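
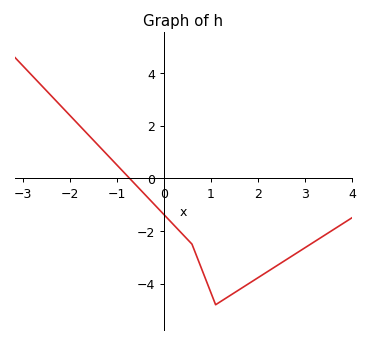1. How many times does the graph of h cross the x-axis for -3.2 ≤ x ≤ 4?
1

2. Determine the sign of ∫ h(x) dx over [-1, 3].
negative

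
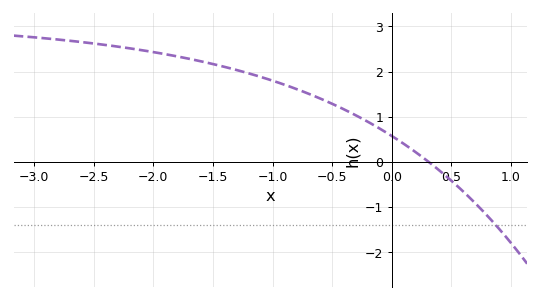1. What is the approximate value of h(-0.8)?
1.6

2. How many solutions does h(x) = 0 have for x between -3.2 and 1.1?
1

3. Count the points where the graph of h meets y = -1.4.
1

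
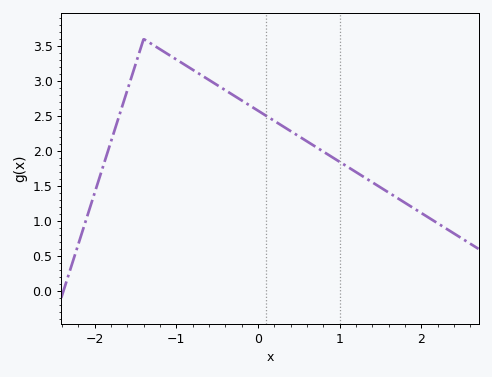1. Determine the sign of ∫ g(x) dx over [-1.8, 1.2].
positive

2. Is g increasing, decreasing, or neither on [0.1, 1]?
decreasing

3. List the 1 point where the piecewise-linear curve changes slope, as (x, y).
(-1.4, 3.6)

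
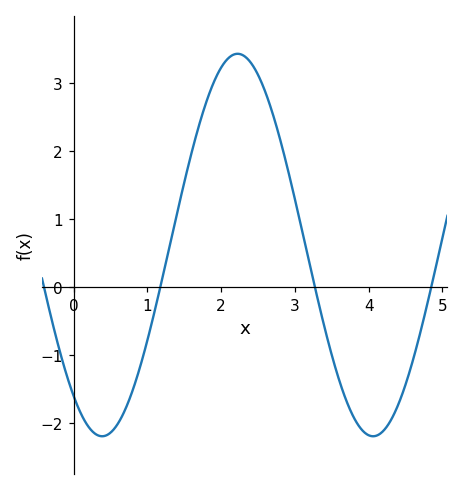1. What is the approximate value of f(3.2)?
0.341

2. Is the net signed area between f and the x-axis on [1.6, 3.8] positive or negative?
positive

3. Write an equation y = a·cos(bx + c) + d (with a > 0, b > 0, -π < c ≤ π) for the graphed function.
y = 2.81cos(1.71x + 2.48) + 0.62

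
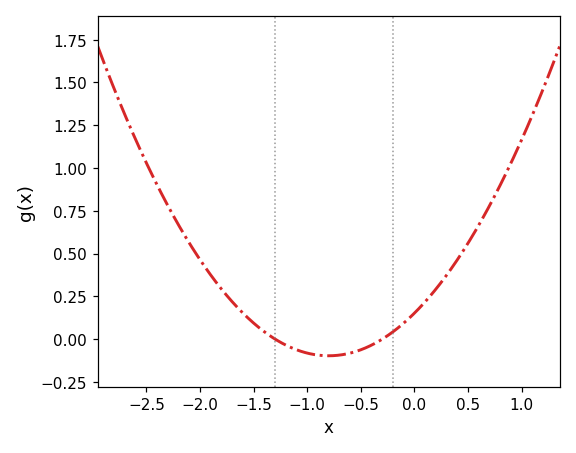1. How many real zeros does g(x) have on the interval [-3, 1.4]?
2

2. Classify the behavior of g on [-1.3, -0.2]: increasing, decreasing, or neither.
neither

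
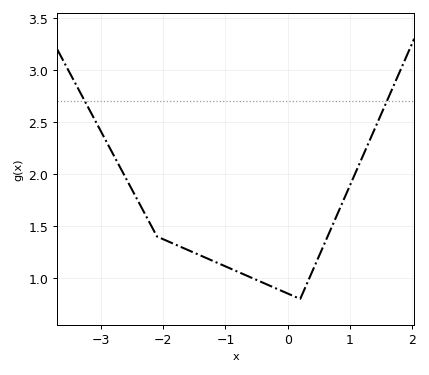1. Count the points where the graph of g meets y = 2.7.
2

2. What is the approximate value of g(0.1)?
0.85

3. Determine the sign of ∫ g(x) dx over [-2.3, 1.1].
positive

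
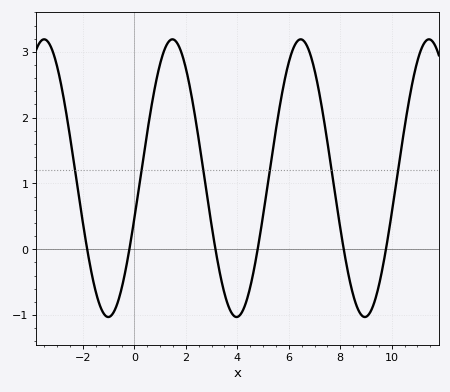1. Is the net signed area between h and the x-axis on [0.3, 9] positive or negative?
positive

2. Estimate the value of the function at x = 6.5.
3.19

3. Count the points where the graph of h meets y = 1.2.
6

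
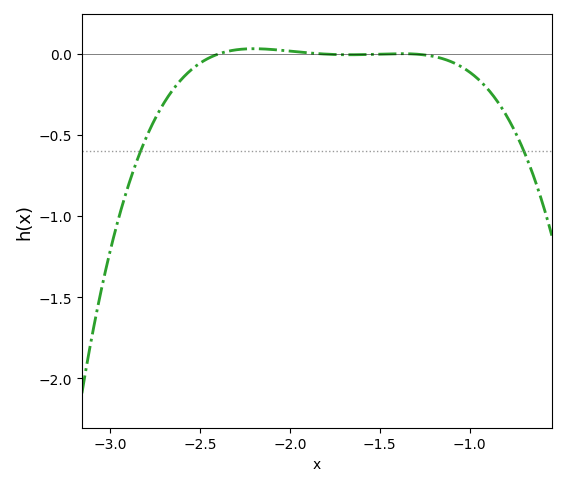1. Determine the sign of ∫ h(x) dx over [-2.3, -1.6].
positive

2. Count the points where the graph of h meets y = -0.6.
2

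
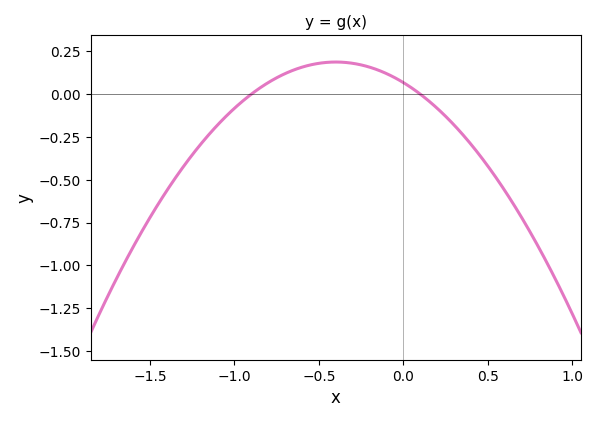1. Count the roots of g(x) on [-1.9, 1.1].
2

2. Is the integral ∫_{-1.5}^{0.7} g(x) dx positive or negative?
negative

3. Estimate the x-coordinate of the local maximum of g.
-0.4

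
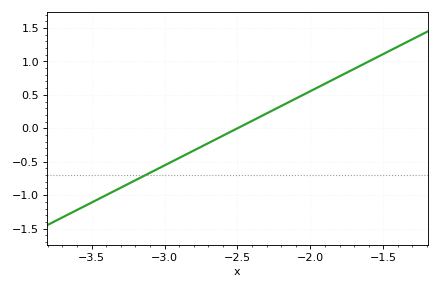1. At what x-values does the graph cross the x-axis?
-2.5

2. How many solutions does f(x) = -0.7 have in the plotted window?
1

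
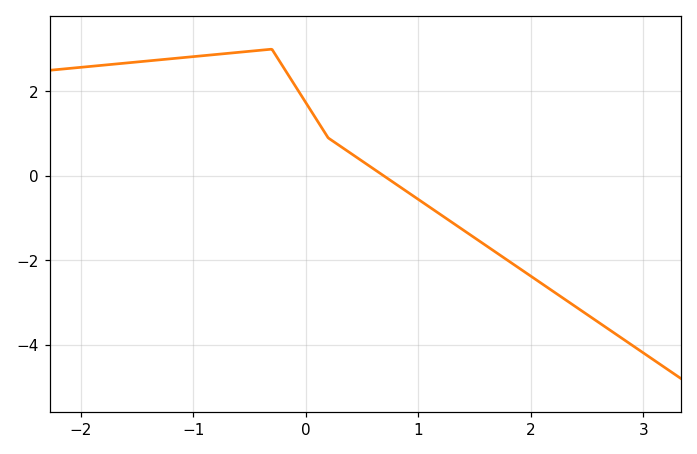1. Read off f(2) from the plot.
-2.37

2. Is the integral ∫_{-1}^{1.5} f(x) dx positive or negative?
positive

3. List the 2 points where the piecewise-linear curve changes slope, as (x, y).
(-0.3, 3); (0.2, 0.9)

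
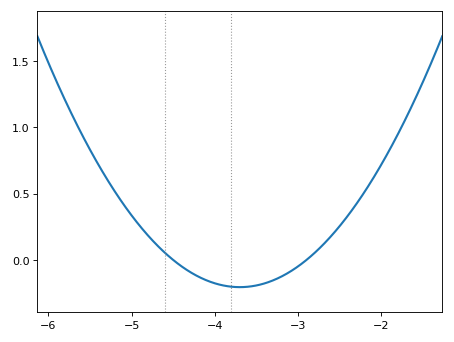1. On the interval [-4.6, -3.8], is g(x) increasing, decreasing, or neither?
decreasing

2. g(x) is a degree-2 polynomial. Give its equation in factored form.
y = 0.32(x + 4.5)(x + 2.9)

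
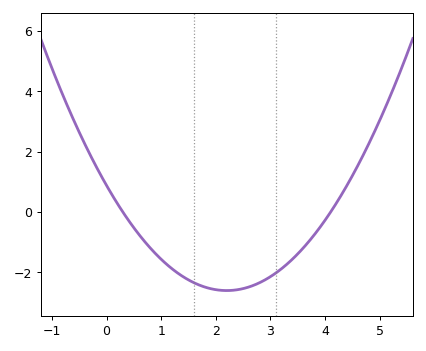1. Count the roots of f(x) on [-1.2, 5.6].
2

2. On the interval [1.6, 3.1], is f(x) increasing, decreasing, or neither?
neither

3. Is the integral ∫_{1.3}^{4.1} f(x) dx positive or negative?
negative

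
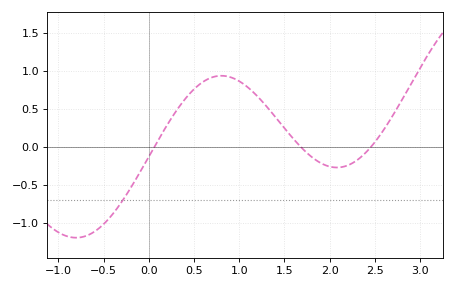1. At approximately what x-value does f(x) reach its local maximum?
0.802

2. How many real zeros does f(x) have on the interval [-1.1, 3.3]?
3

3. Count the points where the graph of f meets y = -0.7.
1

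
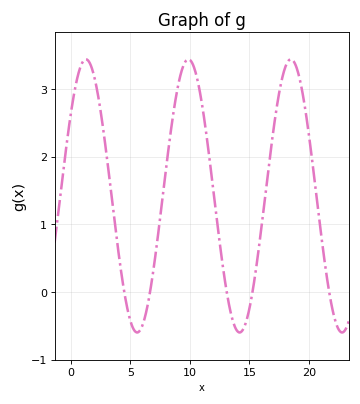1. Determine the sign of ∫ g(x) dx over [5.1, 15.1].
positive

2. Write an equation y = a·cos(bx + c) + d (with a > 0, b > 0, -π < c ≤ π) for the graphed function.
y = 2.02cos(0.73x - 0.92) + 1.42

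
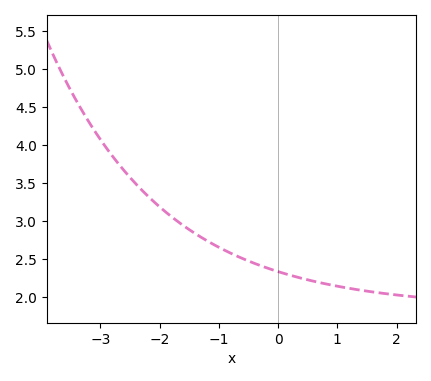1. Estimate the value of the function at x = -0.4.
2.45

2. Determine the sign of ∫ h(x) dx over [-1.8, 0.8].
positive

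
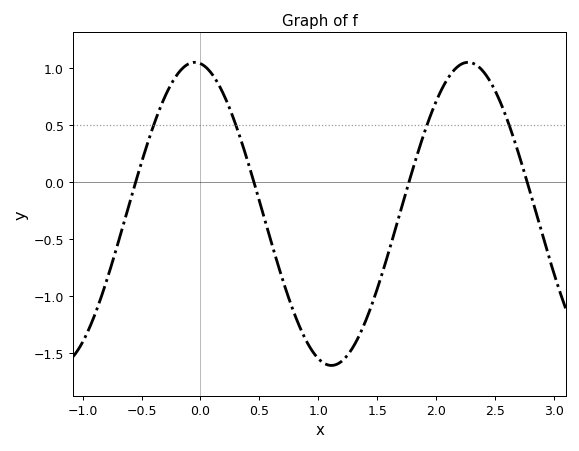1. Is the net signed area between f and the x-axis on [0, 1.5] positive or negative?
negative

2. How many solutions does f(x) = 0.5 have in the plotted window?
4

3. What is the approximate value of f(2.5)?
0.8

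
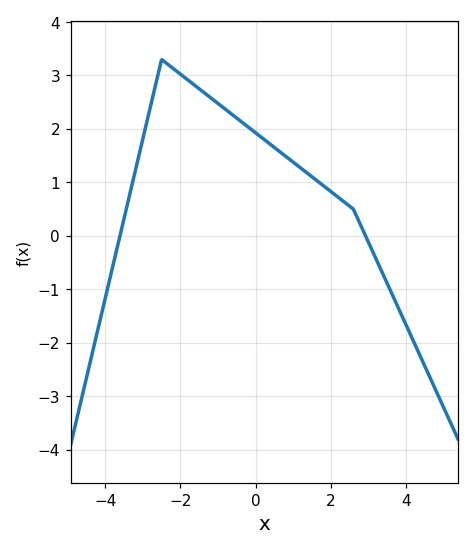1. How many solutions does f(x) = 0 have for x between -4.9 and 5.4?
2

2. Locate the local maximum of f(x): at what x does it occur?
-2.5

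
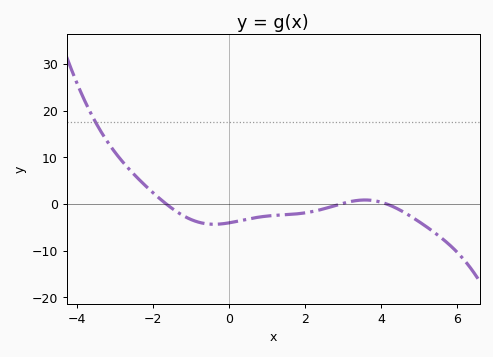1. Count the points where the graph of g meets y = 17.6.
1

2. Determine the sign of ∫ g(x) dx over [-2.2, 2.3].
negative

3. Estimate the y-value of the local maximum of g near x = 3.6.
0.855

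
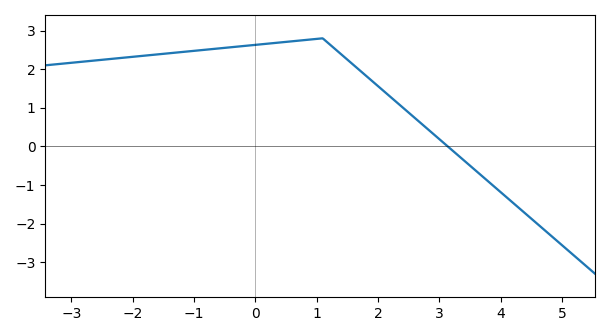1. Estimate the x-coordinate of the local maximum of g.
1.1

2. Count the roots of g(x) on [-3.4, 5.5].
1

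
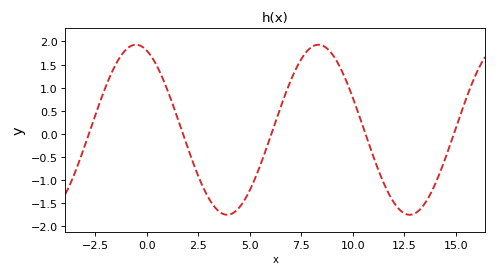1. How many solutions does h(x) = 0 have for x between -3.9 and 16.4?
5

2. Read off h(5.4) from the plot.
-0.8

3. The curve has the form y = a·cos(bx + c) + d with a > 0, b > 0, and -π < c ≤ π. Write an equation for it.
y = 1.84cos(0.71x + 0.37) + 0.09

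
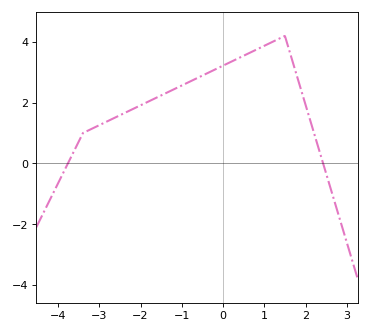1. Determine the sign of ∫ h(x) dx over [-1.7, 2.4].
positive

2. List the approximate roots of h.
-3.76, 2.43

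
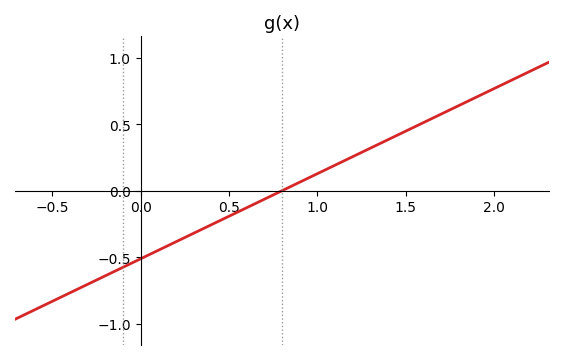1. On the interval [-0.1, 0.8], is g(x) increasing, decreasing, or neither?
increasing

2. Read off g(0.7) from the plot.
-0.05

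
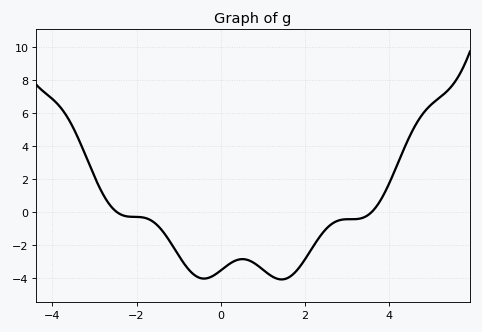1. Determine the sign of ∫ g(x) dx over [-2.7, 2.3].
negative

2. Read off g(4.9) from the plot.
6.2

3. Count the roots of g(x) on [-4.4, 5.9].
2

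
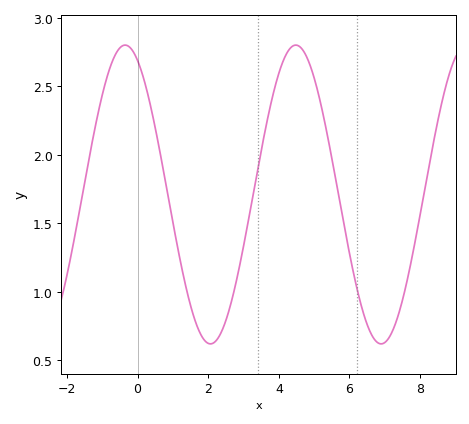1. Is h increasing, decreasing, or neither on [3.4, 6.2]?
neither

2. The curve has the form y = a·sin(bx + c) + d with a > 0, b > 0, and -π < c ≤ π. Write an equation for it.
y = 1.09sin(1.3x + 2.03) + 1.71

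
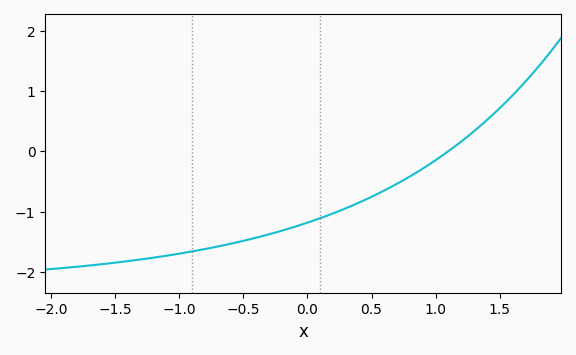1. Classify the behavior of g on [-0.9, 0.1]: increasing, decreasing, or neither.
increasing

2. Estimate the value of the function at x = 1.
-0.146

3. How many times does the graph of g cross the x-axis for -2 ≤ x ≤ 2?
1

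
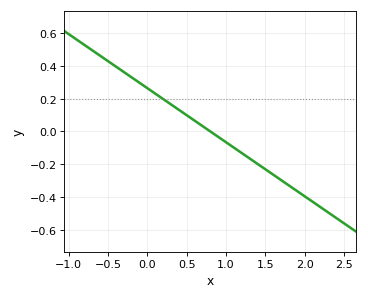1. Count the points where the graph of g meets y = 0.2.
1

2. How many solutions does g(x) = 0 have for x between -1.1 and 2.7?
1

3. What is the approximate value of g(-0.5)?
0.42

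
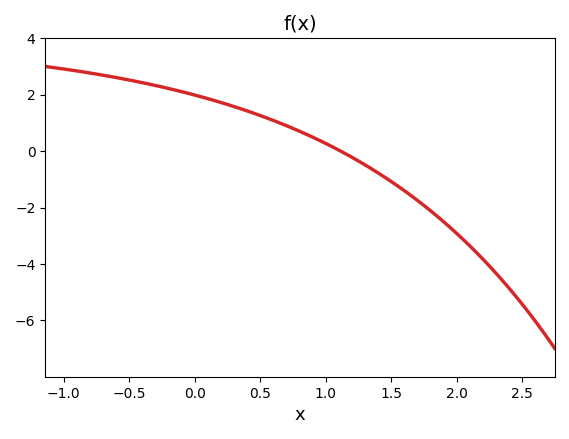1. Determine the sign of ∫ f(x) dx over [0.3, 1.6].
positive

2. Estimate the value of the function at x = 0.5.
1.26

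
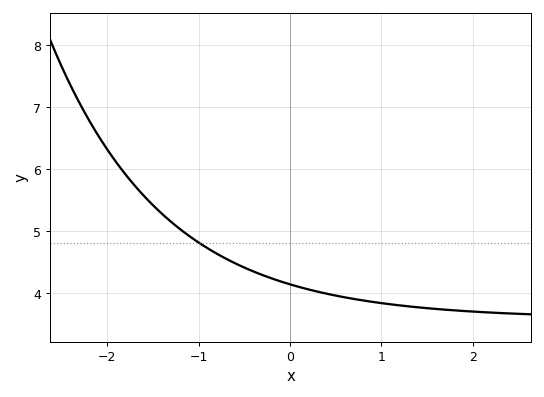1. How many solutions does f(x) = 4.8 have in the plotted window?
1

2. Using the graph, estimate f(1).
3.8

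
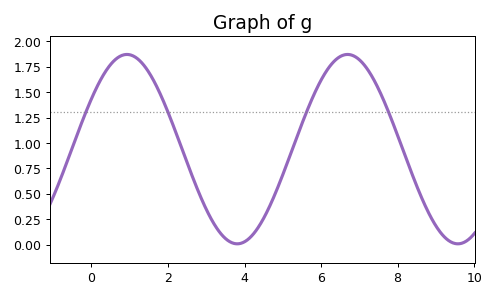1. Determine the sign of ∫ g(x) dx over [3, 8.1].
positive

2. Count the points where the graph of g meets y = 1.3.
4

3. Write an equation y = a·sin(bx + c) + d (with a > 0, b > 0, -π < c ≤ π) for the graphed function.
y = 0.93sin(1.09x + 0.56) + 0.94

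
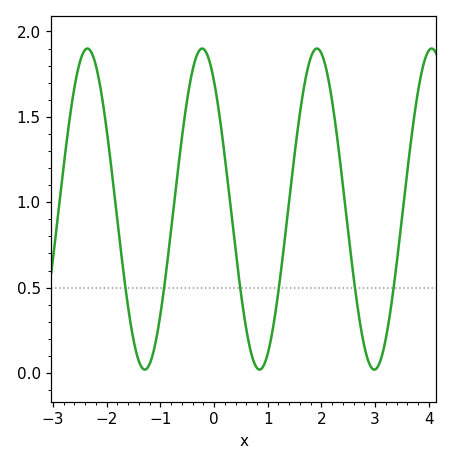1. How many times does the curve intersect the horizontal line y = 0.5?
6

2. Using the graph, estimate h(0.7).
0.1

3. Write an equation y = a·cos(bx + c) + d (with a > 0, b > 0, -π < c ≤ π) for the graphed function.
y = 0.94cos(2.9x + 0.65) + 0.96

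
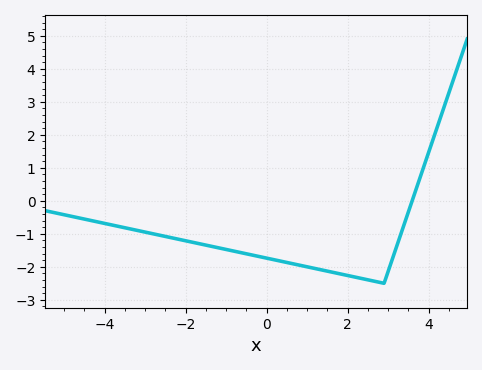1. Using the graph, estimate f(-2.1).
-1.2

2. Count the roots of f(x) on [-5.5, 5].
1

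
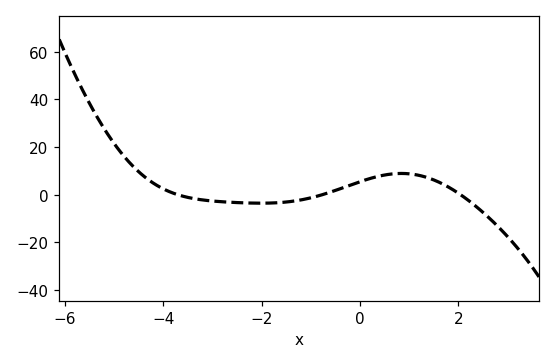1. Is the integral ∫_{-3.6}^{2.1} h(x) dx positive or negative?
positive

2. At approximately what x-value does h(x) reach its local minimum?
-2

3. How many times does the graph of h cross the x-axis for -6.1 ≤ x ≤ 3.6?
3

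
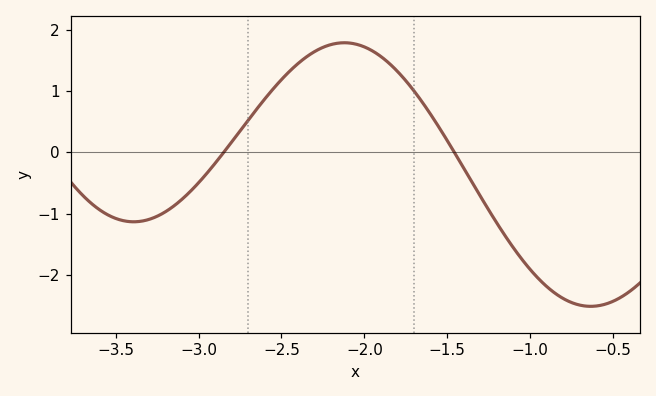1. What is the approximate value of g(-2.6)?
0.872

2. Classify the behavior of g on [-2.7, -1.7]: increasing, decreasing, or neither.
neither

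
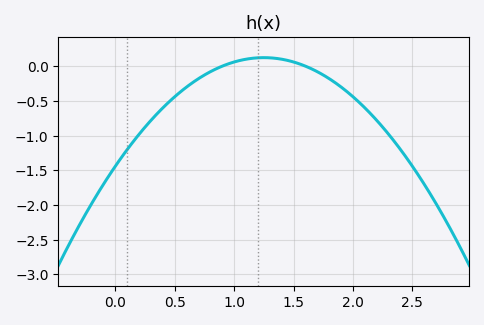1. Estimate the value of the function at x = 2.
-0.44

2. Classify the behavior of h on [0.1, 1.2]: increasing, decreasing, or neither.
increasing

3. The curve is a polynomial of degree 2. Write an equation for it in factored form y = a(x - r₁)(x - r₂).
y = -1(x - 0.9)(x - 1.6)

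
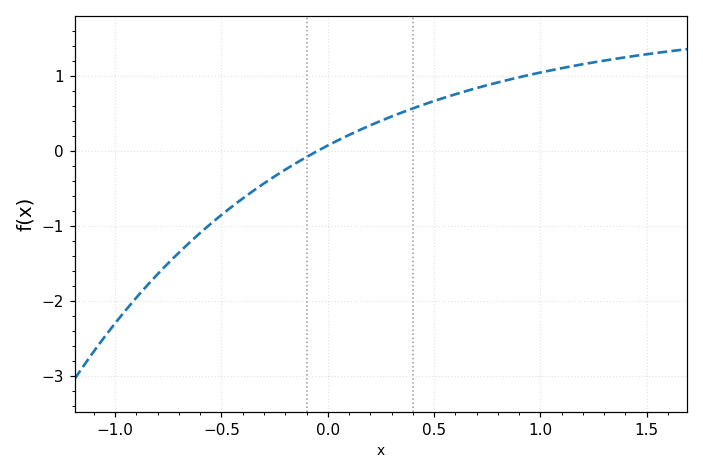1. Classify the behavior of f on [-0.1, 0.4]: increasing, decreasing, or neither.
increasing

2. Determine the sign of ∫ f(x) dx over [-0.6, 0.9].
positive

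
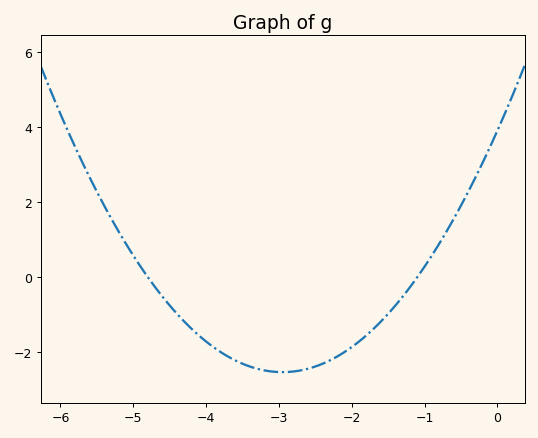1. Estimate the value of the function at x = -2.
-1.86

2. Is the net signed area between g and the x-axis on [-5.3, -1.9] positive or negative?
negative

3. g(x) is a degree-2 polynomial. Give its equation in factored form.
y = 0.74(x + 4.8)(x + 1.1)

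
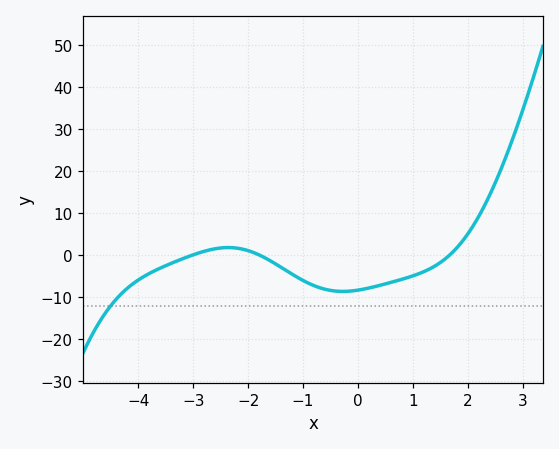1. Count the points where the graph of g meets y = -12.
1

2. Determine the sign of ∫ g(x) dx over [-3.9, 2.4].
negative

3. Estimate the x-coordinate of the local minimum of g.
-0.2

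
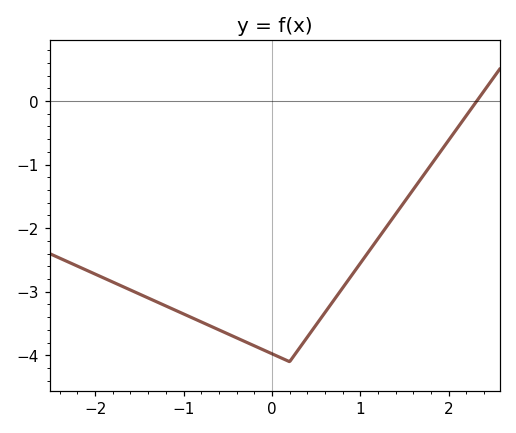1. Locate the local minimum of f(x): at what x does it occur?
0.2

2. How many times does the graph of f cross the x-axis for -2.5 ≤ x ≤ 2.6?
1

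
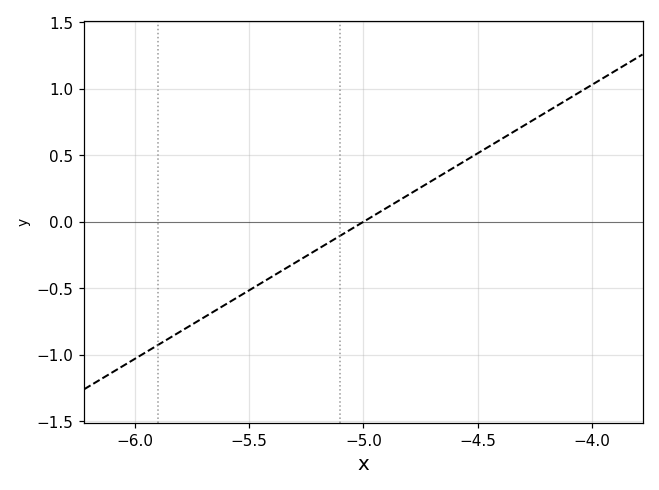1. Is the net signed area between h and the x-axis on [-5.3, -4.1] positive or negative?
positive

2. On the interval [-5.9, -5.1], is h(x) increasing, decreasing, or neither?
increasing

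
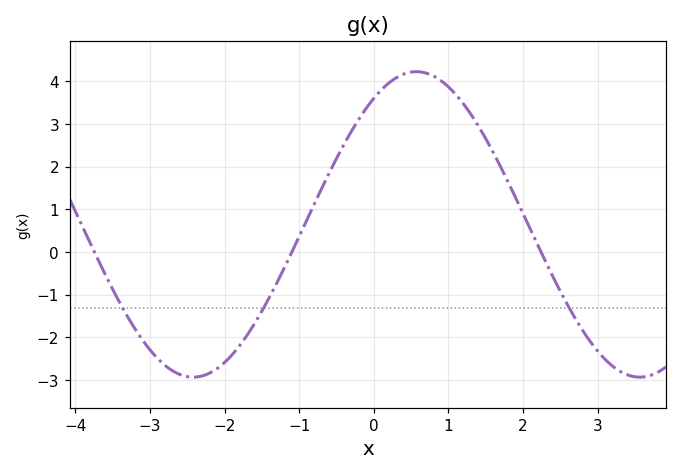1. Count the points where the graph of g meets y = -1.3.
3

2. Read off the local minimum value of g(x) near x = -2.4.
-2.9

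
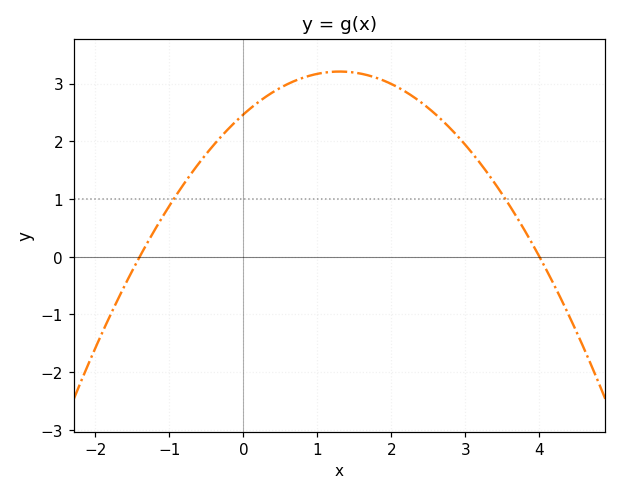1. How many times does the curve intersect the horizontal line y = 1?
2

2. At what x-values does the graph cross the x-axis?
-1.4, 4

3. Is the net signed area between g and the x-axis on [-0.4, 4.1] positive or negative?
positive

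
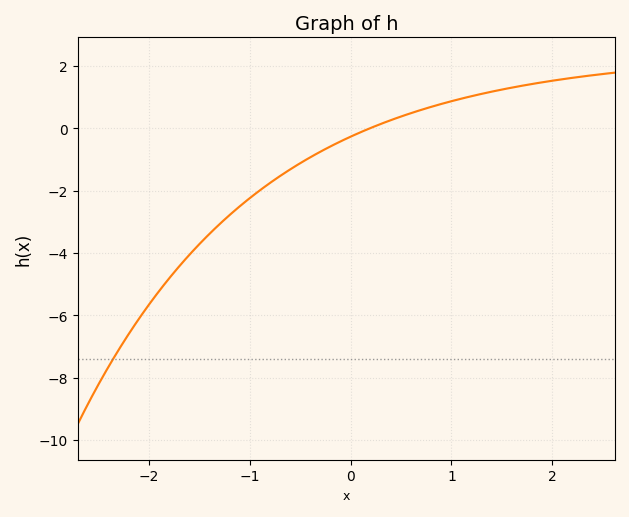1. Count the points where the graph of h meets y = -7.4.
1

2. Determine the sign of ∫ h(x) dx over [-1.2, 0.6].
negative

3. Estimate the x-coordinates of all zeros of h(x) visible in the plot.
0.2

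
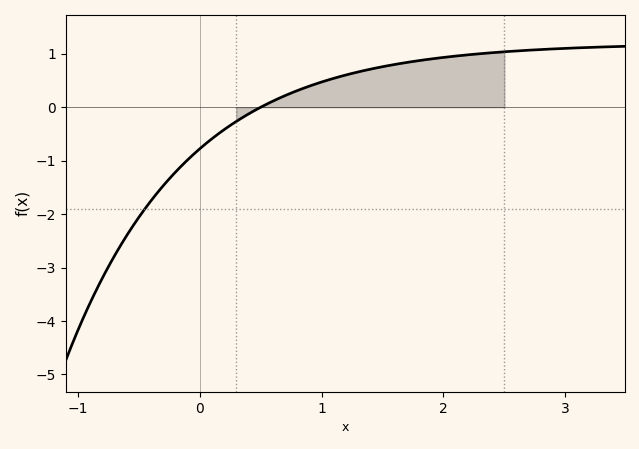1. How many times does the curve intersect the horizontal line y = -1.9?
1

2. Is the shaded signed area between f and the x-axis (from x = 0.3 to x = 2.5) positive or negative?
positive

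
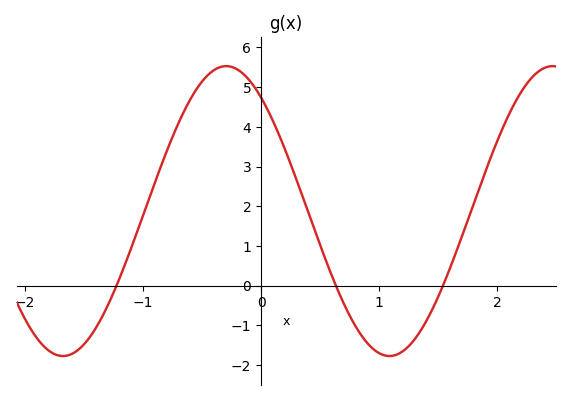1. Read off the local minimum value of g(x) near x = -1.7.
-1.8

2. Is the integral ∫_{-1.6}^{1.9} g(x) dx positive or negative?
positive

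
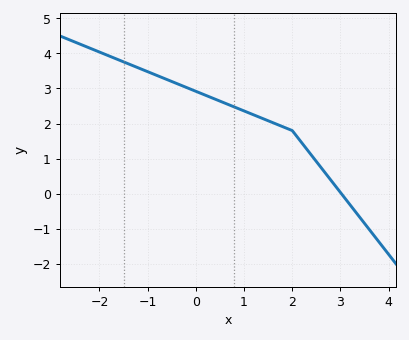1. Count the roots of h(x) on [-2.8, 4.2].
1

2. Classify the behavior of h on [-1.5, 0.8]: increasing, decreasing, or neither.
decreasing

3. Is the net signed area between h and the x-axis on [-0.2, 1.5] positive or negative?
positive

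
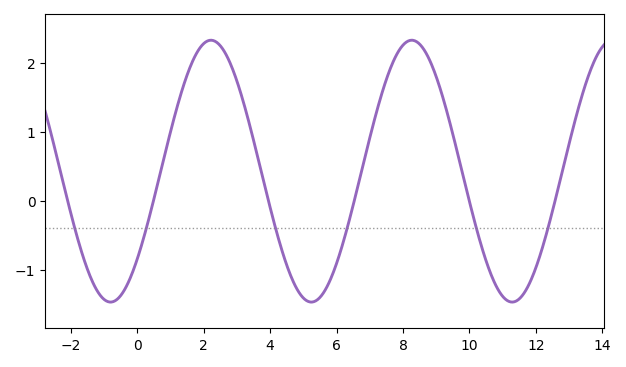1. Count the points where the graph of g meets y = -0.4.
6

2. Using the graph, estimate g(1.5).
1.82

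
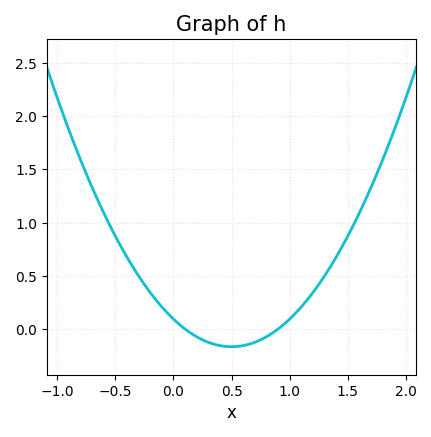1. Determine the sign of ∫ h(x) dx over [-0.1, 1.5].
positive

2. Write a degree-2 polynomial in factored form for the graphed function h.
y = 1.04(x - 0.1)(x - 0.9)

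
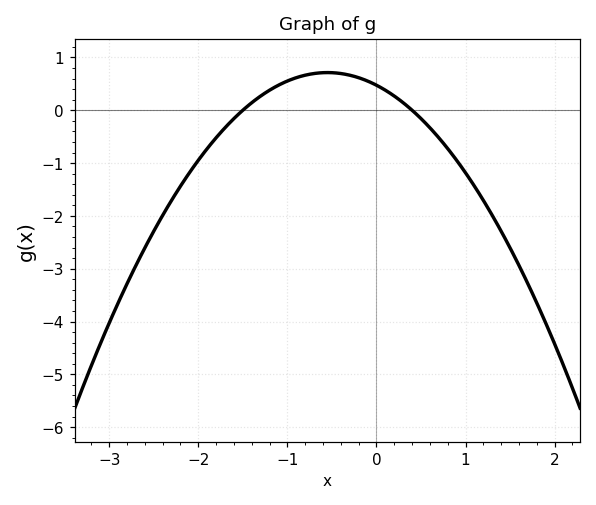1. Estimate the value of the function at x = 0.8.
-0.7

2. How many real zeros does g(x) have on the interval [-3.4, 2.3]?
2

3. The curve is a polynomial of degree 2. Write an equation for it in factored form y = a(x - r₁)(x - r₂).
y = -0.79(x + 1.5)(x - 0.4)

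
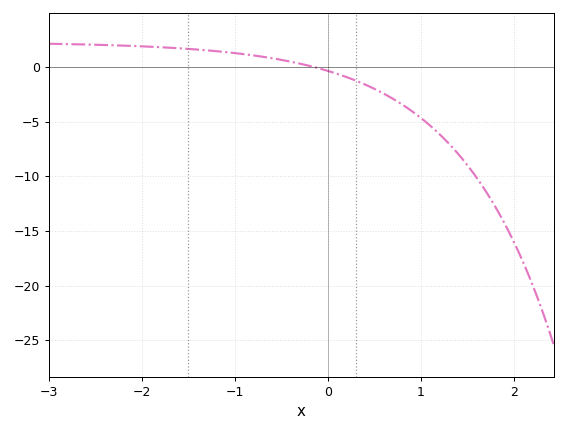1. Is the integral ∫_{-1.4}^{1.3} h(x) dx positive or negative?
negative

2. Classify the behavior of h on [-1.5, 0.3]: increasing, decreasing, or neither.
decreasing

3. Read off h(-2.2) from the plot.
2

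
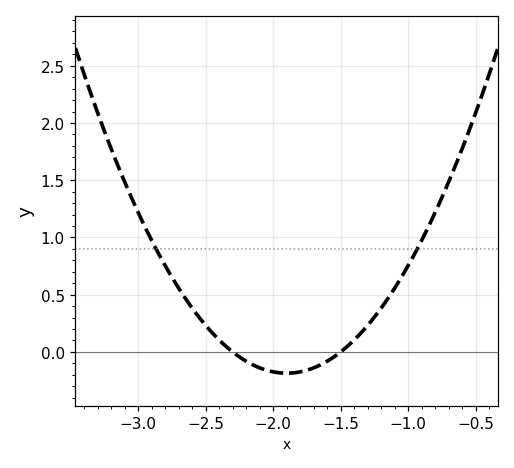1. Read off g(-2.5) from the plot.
0.25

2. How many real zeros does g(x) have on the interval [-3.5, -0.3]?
2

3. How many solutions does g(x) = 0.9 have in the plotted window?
2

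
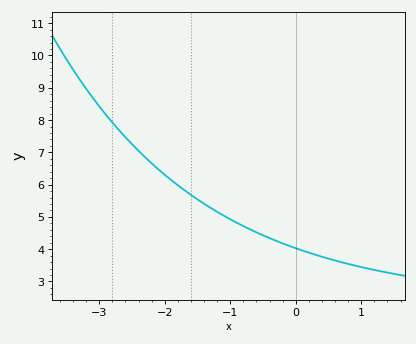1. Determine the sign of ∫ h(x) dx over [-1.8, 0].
positive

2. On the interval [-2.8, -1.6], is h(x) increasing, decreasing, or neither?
decreasing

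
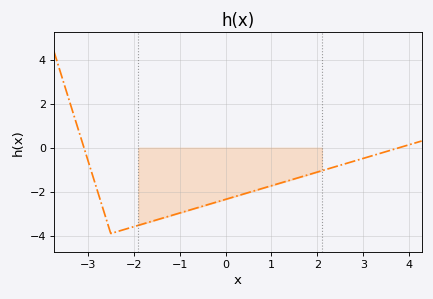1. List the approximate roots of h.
-3.08, 3.79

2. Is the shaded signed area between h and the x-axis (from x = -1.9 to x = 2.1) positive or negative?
negative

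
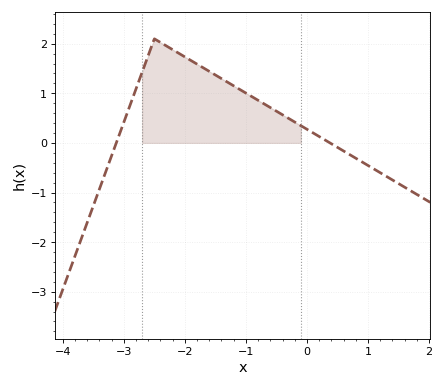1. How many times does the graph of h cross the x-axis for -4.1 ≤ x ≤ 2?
2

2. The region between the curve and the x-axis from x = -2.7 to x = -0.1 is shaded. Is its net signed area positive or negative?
positive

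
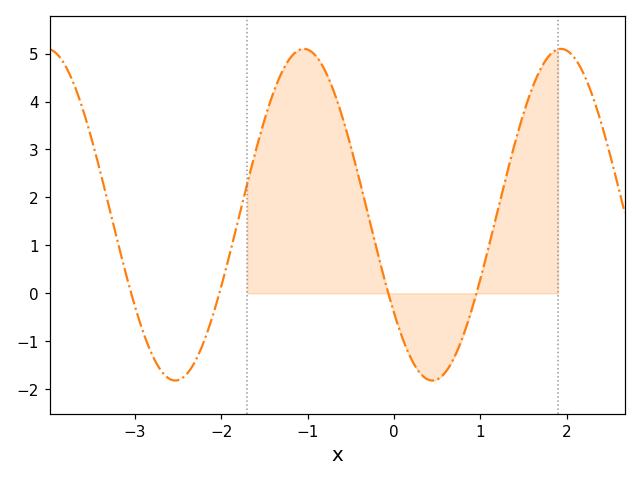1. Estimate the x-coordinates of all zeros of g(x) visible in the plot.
-3, -2, -0.1, 1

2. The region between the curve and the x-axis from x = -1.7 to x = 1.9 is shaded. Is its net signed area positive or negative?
positive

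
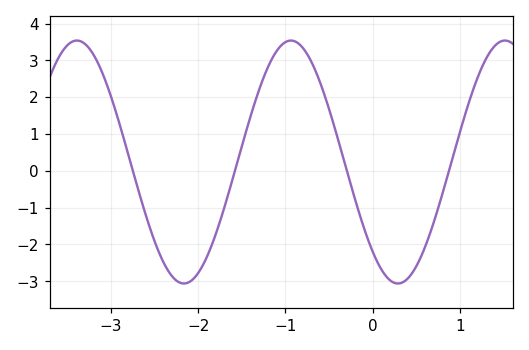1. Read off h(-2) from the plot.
-2.8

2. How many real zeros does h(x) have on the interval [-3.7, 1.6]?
4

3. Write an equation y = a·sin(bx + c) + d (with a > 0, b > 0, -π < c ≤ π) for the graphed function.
y = 3.3sin(2.6x - 2.3) + 0.24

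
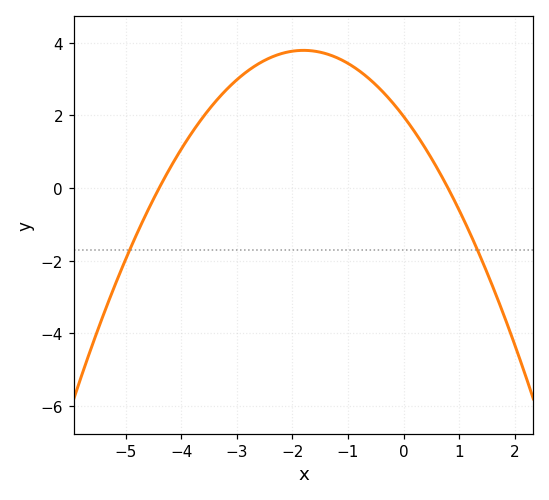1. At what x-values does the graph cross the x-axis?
-4.4, 0.8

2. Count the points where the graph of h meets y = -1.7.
2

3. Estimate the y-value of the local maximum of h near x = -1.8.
3.8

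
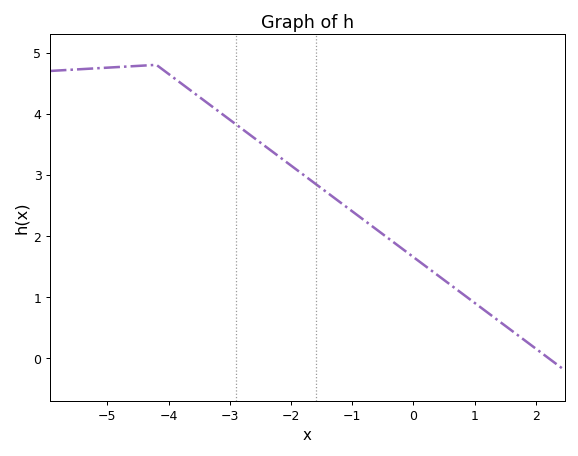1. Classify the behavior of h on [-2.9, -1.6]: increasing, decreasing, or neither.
decreasing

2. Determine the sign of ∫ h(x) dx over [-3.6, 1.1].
positive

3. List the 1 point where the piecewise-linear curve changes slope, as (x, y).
(-4.2, 4.8)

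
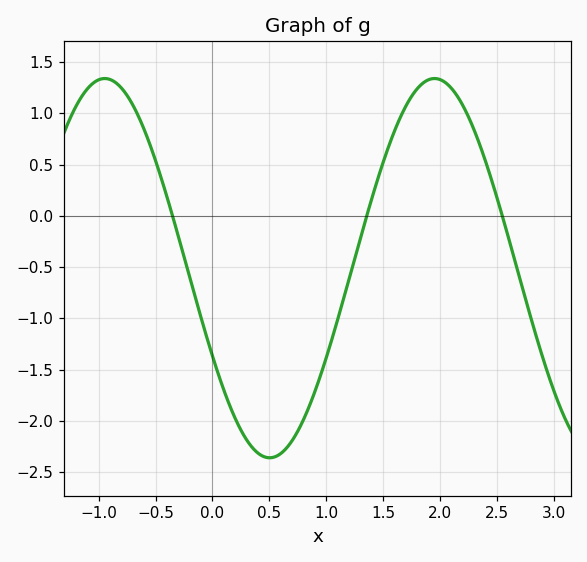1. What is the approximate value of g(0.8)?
-1.99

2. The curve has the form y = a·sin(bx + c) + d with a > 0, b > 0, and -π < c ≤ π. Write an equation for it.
y = 1.85sin(2.17x - 2.66) - 0.51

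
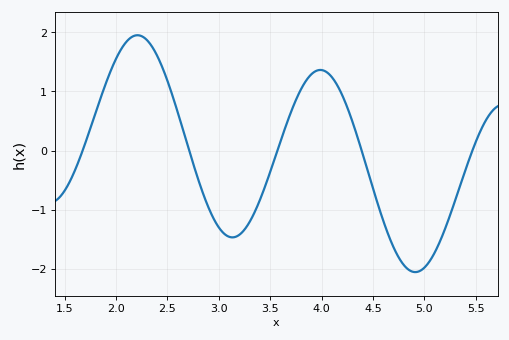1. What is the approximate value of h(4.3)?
0.5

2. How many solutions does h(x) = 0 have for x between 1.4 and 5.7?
5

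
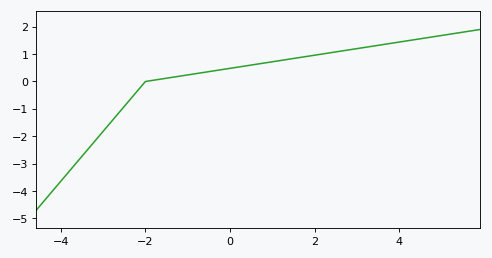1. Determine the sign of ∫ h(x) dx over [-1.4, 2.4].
positive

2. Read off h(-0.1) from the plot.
0.456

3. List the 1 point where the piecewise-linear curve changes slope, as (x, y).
(-2, 0)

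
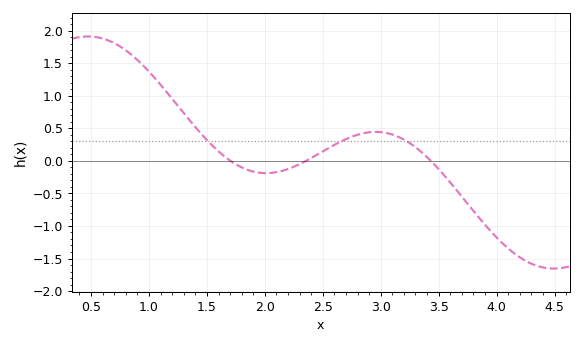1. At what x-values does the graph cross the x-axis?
1.7, 2.36, 3.43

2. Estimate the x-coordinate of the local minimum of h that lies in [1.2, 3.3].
2.01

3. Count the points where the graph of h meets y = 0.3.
3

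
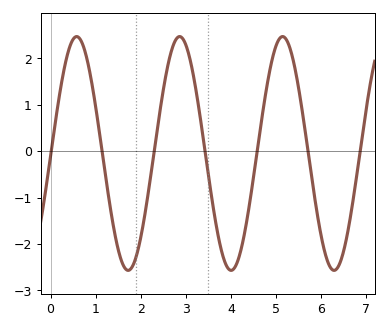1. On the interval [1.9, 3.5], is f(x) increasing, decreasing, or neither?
neither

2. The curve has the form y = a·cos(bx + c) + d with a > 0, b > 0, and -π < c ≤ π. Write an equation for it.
y = 2.52cos(2.8x - 1.6) - 0.05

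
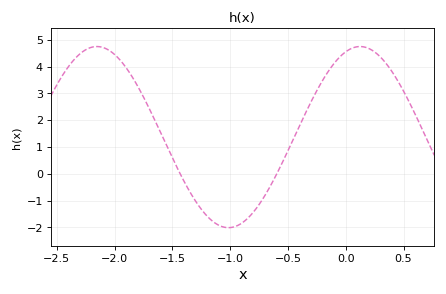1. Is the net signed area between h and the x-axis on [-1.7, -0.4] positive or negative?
negative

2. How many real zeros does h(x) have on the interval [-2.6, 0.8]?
2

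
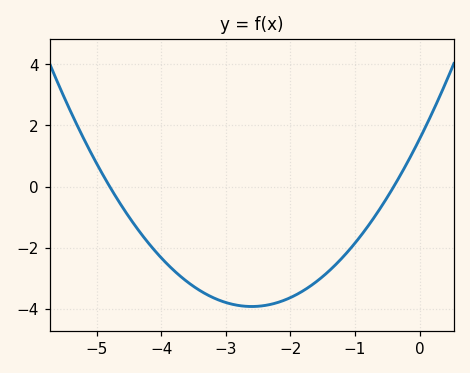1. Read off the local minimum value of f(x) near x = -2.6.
-3.92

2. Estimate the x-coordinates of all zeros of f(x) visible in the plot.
-4.8, -0.4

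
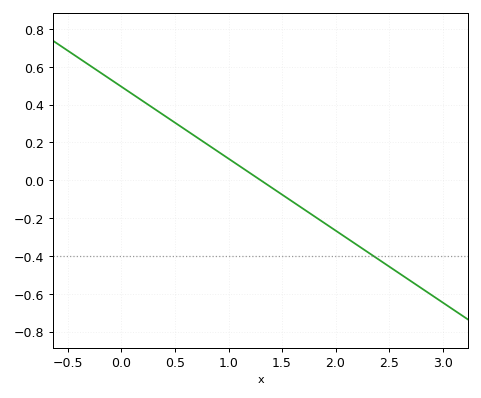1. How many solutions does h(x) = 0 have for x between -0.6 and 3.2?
1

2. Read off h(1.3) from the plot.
0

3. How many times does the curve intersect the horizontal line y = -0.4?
1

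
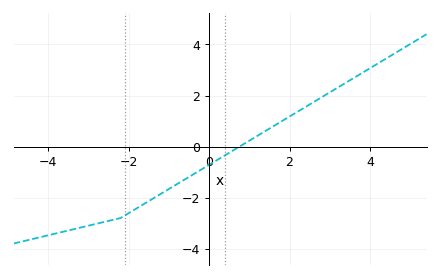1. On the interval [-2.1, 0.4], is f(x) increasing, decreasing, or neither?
increasing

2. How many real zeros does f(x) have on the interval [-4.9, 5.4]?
1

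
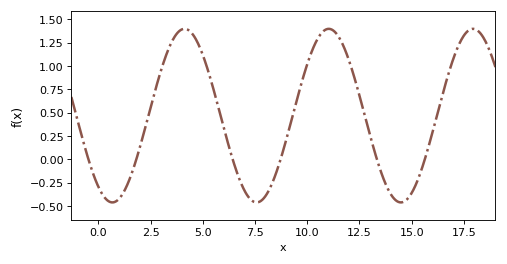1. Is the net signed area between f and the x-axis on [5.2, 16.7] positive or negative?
positive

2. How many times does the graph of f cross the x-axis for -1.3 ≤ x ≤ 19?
6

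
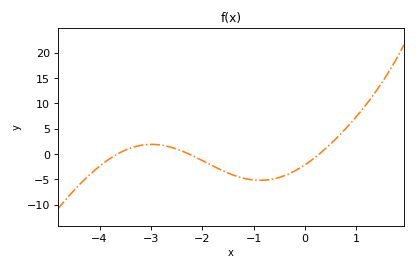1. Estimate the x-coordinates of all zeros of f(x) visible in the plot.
-3.66, -2.26, 0.276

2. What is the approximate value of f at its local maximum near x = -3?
1.91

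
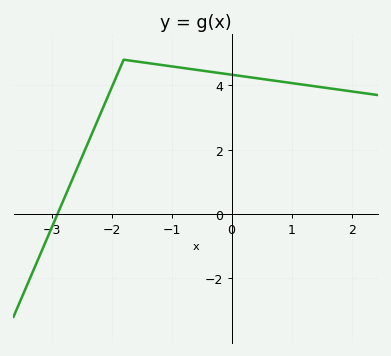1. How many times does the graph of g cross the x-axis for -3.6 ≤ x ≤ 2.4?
1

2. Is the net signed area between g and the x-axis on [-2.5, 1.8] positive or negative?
positive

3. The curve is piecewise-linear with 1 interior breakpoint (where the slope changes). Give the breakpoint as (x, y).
(-1.8, 4.8)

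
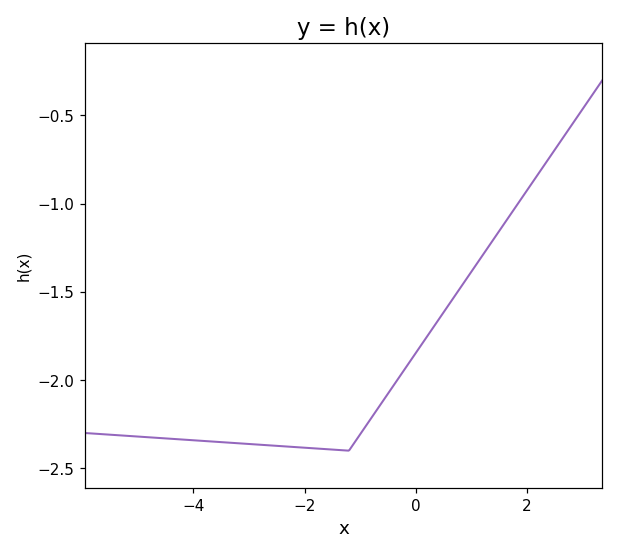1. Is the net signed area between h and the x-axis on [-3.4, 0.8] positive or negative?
negative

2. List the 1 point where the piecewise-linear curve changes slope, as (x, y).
(-1.2, -2.4)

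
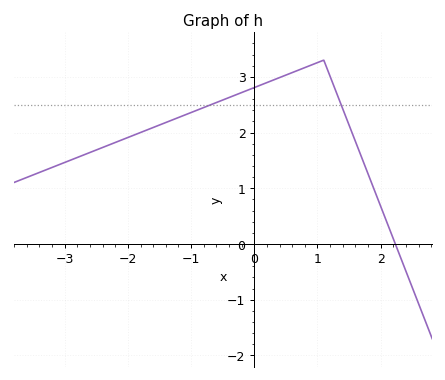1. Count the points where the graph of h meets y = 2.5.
2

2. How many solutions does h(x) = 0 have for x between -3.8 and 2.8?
1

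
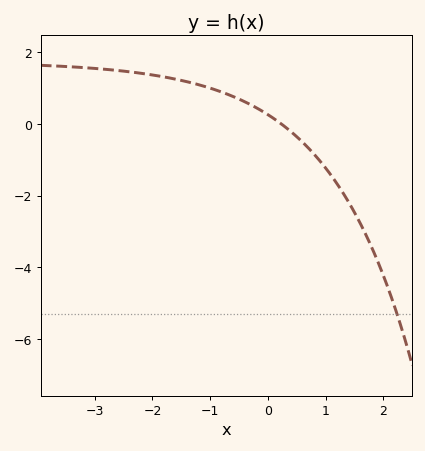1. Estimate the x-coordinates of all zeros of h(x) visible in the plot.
0.2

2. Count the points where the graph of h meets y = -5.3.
1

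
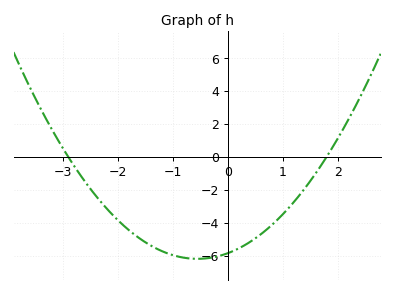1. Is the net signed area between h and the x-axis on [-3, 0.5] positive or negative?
negative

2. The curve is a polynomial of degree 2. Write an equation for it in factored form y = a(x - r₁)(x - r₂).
y = 1.12(x + 2.9)(x - 1.8)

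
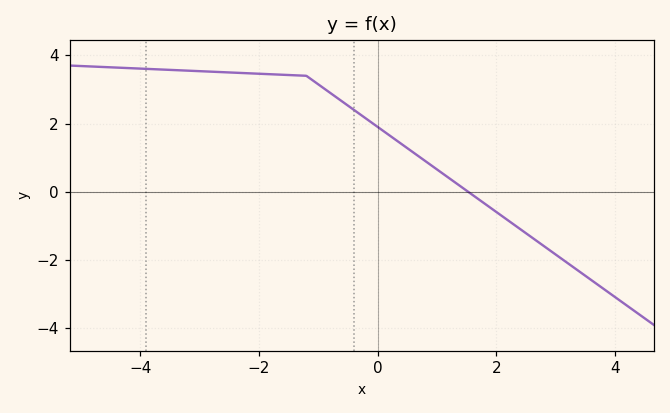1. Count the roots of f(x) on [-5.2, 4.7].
1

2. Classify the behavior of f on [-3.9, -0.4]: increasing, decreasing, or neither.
decreasing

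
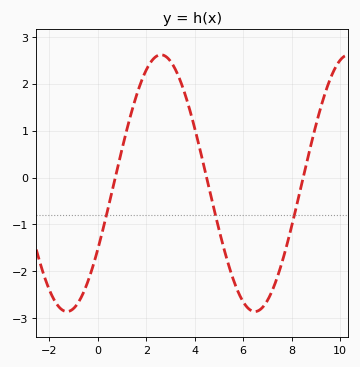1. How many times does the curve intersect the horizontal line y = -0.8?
3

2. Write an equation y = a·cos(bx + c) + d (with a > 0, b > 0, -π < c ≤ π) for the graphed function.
y = 2.74cos(0.81x - 2.1) - 0.12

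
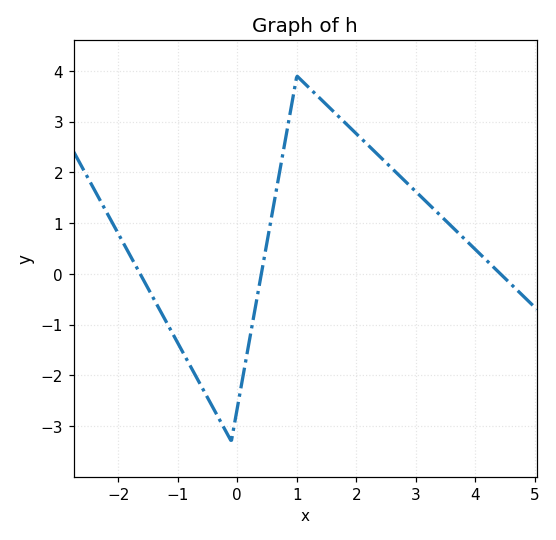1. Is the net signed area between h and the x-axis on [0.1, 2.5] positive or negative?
positive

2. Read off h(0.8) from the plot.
2.59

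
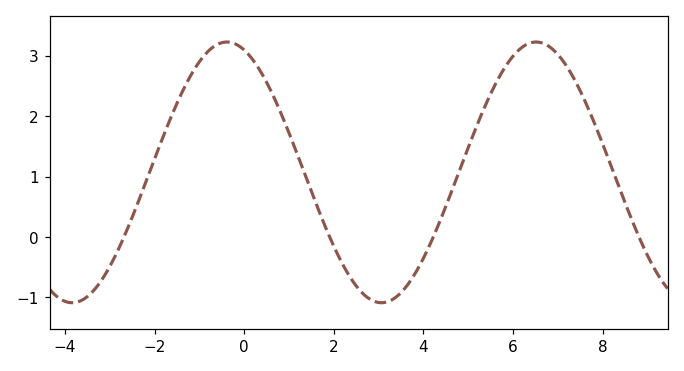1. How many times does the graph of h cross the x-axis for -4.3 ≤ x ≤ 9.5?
4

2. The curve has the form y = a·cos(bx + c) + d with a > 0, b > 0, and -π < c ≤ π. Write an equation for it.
y = 2.16cos(0.91x + 0.352) + 1.07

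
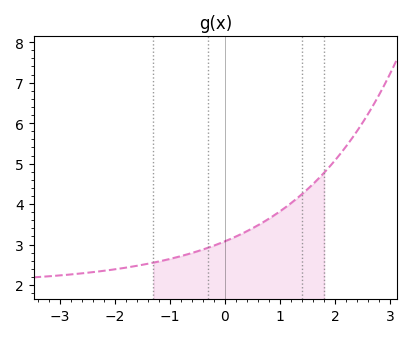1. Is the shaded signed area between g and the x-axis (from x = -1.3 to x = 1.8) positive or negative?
positive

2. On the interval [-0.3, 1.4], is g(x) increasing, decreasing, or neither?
increasing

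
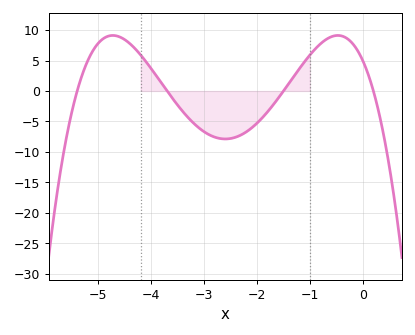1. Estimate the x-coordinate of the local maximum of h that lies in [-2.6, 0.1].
-0.473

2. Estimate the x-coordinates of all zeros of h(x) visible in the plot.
-5.4, -3.7, -1.5, 0.2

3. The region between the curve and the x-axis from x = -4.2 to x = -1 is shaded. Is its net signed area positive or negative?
negative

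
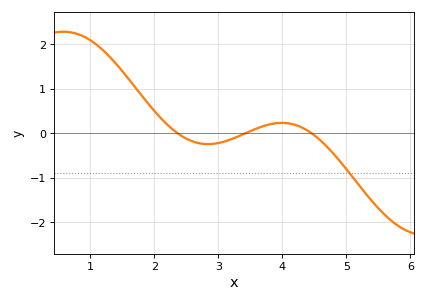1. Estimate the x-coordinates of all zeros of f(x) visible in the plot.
2.4, 3.4, 4.5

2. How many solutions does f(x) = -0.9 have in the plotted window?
1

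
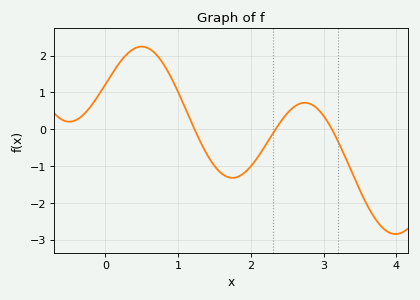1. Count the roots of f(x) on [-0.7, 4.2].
3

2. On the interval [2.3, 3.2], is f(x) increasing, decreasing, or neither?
neither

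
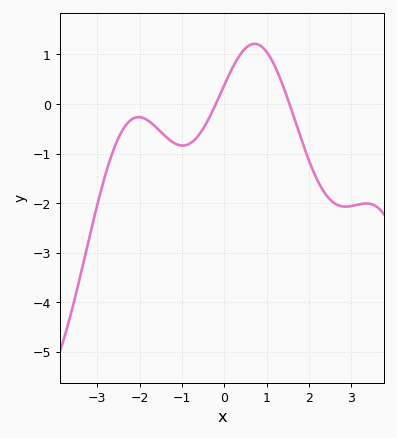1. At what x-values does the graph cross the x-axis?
-0.2, 1.6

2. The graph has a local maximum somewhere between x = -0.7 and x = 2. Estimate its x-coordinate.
0.8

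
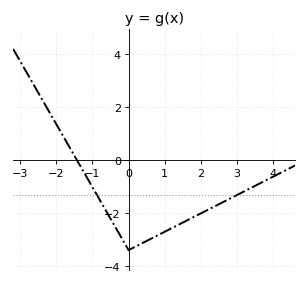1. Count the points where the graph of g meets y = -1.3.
2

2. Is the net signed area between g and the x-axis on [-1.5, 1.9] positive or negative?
negative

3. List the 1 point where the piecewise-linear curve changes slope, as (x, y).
(0, -3.4)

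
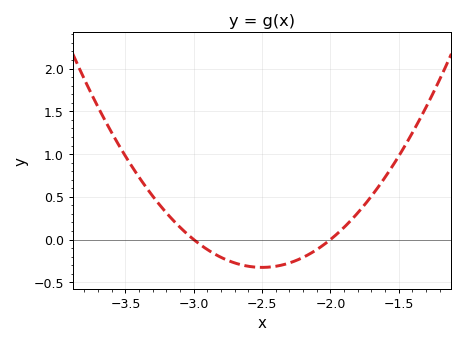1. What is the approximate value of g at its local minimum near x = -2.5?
-0.325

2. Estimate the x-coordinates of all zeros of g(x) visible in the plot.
-3, -2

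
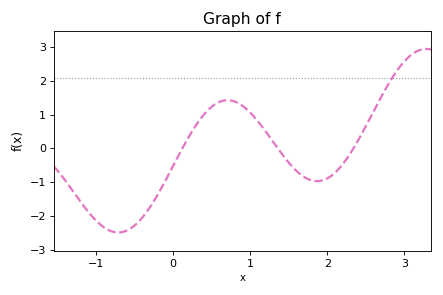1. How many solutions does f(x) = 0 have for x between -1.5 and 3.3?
3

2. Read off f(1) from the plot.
1.1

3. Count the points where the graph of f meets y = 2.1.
1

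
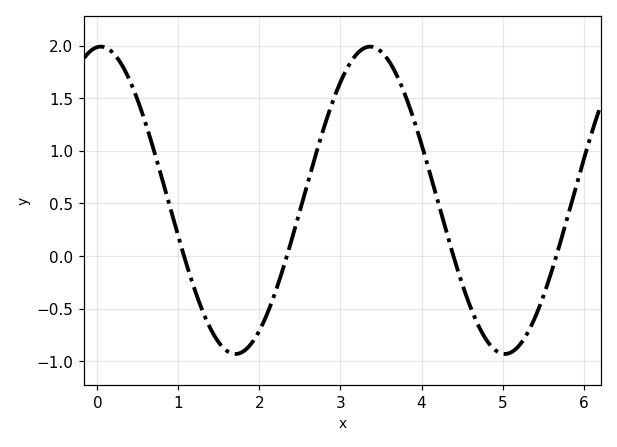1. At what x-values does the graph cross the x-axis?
1.07, 2.34, 4.39, 5.66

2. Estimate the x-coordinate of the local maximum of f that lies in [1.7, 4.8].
3.37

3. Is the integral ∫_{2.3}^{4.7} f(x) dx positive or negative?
positive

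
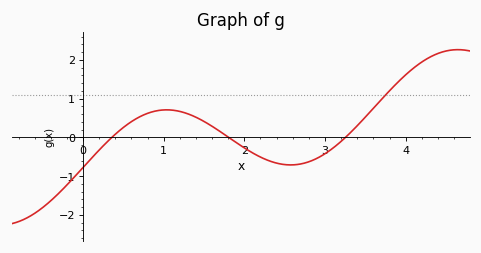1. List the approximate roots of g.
0.356, 1.81, 3.25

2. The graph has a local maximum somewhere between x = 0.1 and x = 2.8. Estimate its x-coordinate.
1.04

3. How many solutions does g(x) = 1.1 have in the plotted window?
1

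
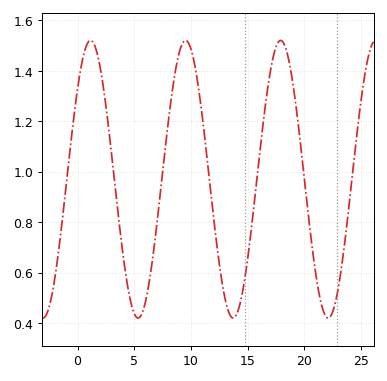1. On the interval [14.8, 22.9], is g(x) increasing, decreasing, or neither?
neither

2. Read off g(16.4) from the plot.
1.21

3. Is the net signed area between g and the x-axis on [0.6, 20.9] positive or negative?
positive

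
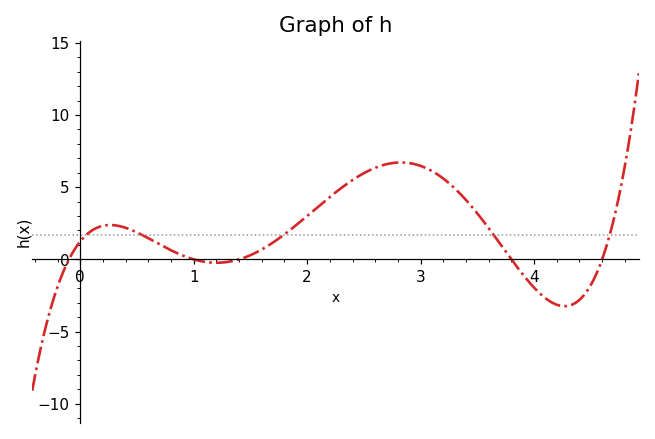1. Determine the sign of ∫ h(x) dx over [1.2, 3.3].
positive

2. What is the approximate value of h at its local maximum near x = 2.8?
6.71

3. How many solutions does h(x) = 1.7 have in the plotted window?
5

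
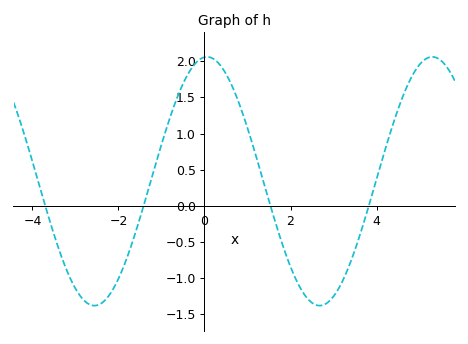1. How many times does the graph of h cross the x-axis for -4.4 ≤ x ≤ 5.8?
4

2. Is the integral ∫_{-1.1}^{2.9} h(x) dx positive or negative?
positive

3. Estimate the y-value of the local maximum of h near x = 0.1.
2.06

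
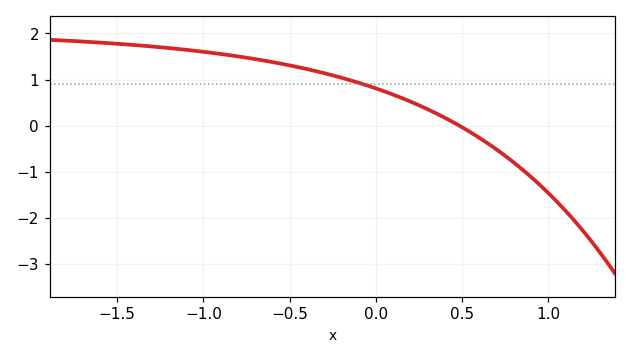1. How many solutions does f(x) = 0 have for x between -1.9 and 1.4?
1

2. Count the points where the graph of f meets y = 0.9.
1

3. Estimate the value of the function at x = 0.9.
-1.11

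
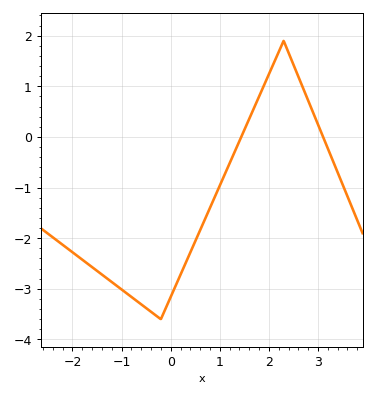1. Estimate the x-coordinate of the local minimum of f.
-0.2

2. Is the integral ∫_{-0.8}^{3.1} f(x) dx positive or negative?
negative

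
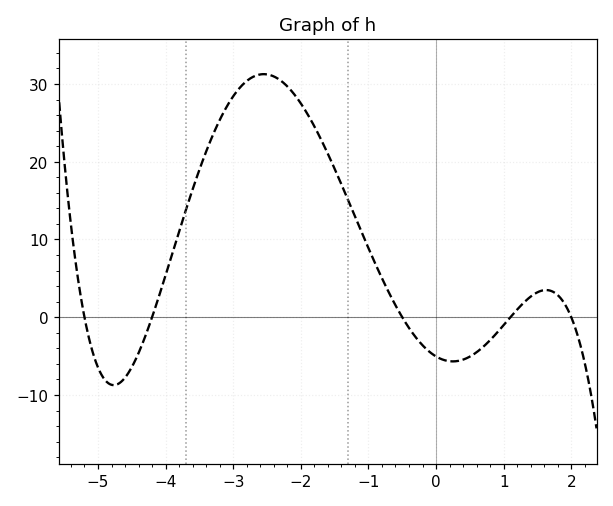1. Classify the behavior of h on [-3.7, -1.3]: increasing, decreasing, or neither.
neither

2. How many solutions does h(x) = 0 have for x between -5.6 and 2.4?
5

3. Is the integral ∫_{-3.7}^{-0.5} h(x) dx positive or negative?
positive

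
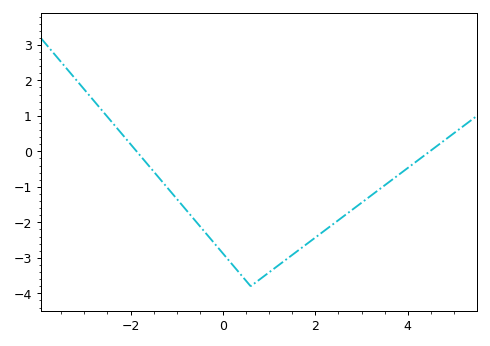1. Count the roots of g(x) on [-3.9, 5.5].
2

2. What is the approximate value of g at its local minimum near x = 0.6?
-3.8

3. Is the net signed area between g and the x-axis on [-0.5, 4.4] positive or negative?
negative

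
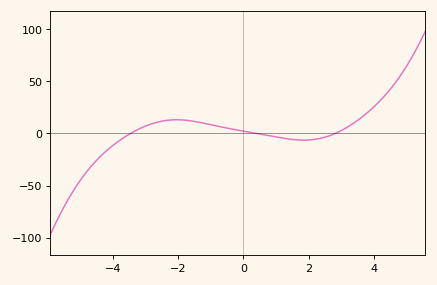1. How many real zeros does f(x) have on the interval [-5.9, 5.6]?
3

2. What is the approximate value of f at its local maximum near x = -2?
15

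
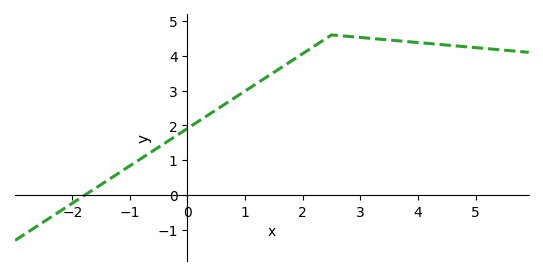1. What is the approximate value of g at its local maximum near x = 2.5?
4.6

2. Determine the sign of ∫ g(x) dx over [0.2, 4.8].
positive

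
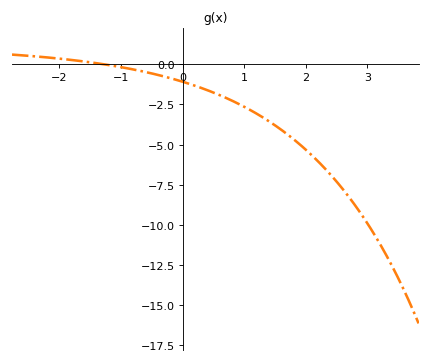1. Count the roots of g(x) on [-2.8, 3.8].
1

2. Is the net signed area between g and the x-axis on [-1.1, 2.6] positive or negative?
negative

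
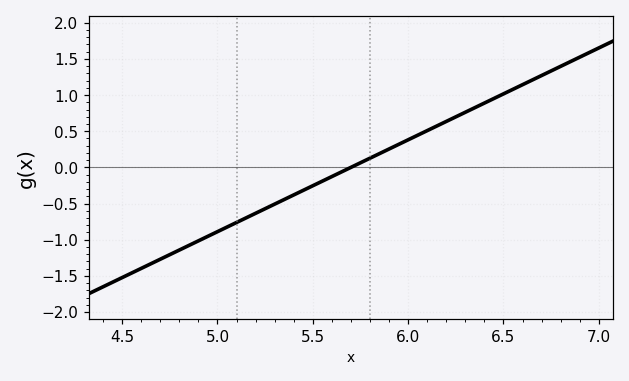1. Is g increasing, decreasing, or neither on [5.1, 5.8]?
increasing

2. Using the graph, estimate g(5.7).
0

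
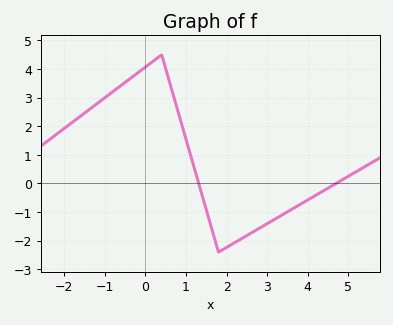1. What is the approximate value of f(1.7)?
-1.91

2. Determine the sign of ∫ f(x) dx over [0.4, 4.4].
negative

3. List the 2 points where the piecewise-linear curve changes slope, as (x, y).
(0.4, 4.5); (1.8, -2.4)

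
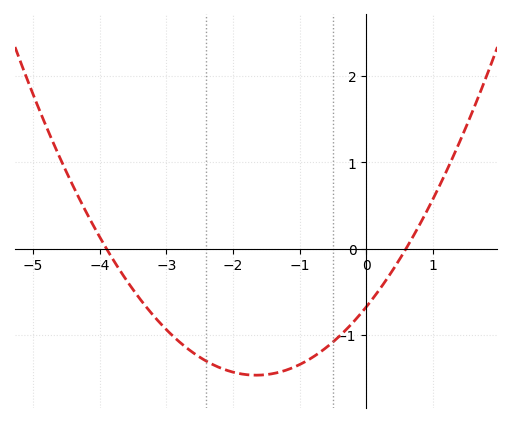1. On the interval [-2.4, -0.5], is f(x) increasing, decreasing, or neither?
neither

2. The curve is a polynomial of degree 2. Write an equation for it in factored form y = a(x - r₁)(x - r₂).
y = 0.29(x + 3.9)(x - 0.6)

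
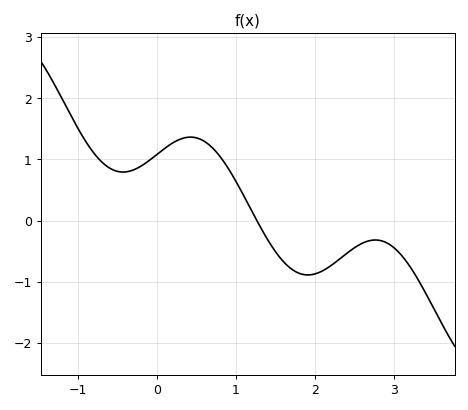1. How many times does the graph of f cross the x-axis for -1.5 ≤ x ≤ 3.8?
1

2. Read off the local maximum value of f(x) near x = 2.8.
-0.3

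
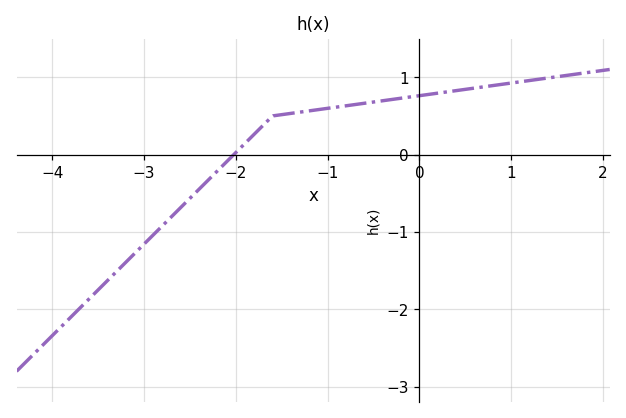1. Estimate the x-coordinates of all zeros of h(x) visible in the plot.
-2.02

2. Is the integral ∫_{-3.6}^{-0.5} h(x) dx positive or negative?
negative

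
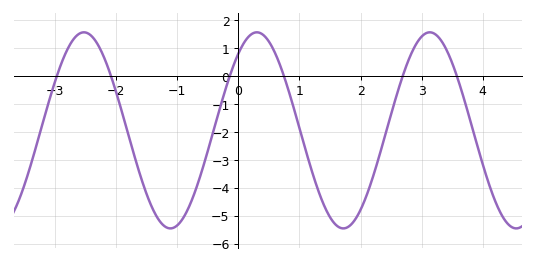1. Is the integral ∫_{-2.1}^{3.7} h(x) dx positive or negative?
negative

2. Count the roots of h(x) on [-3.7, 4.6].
6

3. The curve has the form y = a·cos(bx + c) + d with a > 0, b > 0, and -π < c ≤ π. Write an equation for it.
y = 3.51cos(2.22x - 0.672) - 1.95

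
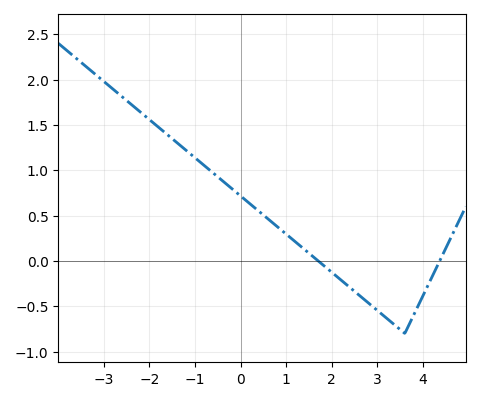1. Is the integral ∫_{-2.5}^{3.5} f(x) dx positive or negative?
positive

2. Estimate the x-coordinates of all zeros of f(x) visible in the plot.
1.8, 4.4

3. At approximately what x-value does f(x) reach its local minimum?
3.6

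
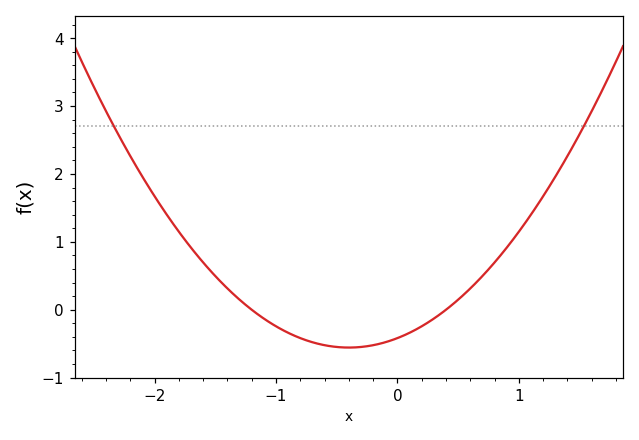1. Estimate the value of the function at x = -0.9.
-0.339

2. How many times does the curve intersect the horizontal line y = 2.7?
2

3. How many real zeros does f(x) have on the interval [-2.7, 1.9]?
2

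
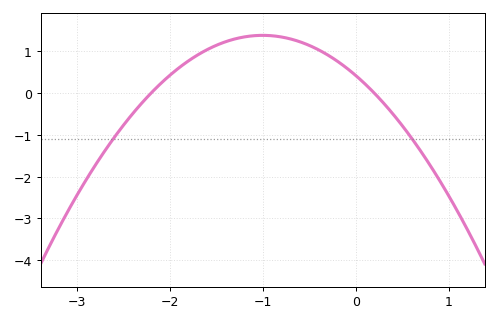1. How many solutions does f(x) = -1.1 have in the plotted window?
2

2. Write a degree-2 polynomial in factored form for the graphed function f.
y = -0.96(x + 2.2)(x - 0.2)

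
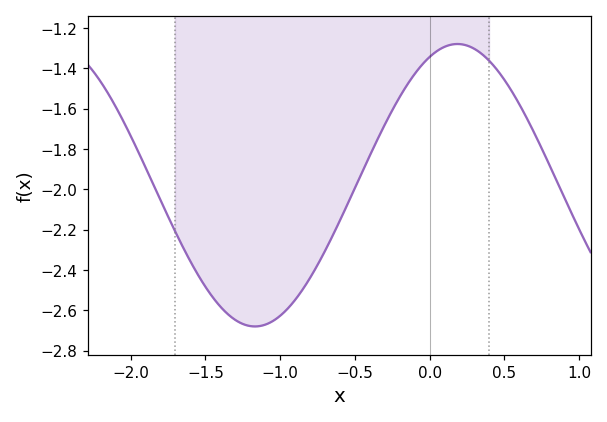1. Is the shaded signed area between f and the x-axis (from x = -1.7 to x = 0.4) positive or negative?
negative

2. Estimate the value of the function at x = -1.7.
-2.22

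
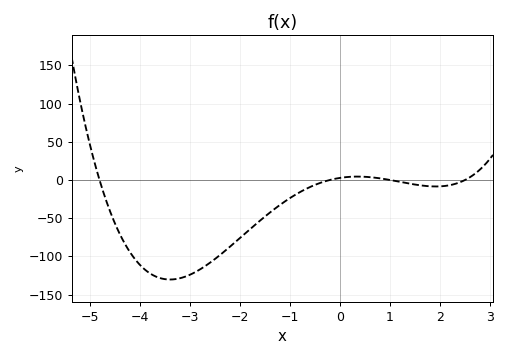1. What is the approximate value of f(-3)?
-125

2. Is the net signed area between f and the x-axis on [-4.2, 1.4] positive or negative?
negative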